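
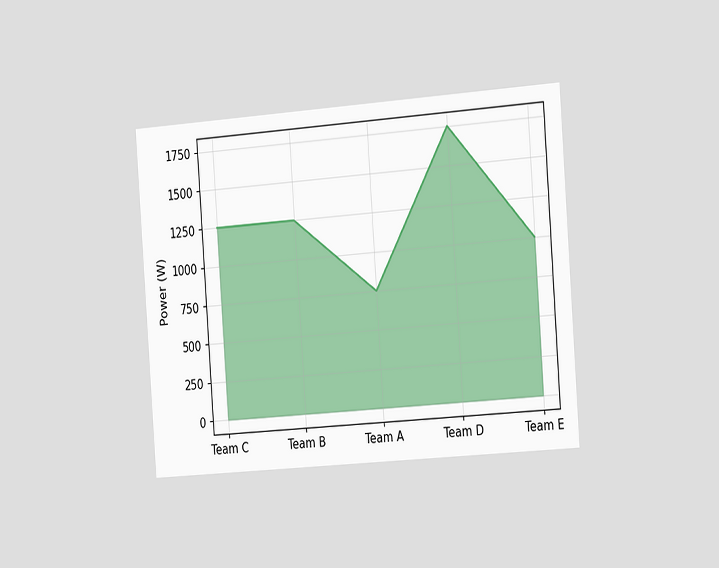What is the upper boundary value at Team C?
1250W

The chart is tilted about 4° counter-clockwise and viewed slightly from the right. At Team C the upper boundary is at 1250W.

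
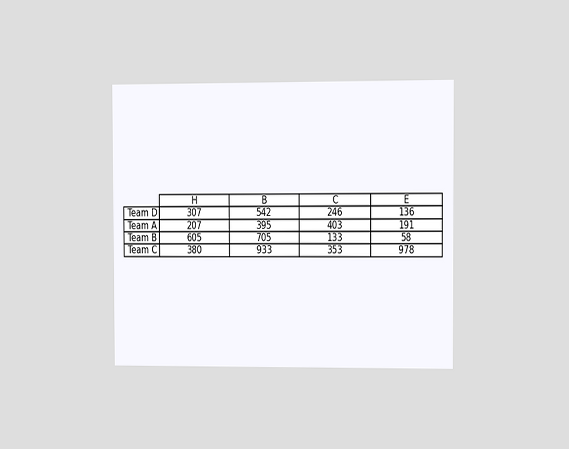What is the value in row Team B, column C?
The chart is viewed slightly from the right. The (Team B, C) cell reads 133.

133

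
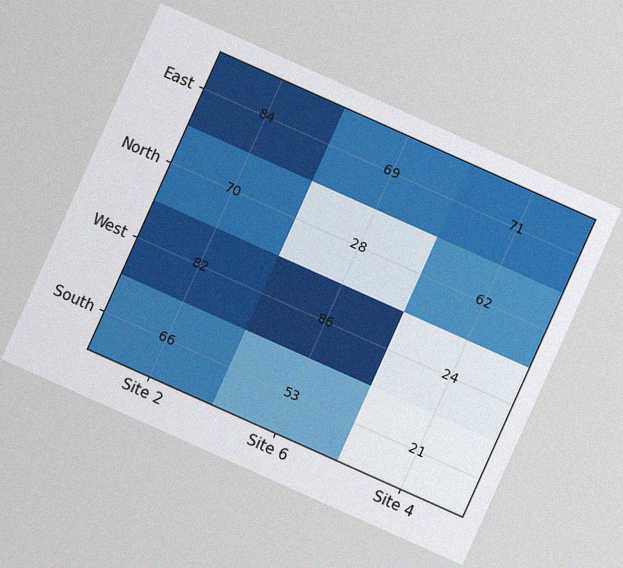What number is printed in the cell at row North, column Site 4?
62

The chart is tilted about 24° clockwise, with some photo noise. The (North, Site 4) cell reads 62.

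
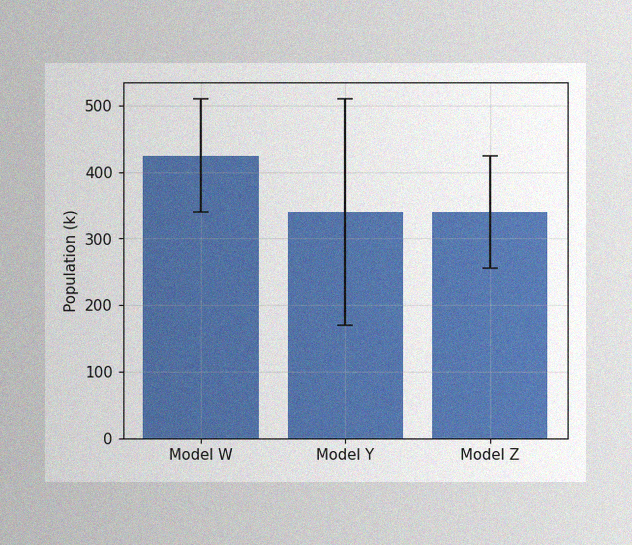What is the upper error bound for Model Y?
The image has some photo noise and uneven lighting. The Model Y bar's upper whisker reaches 510k.

510k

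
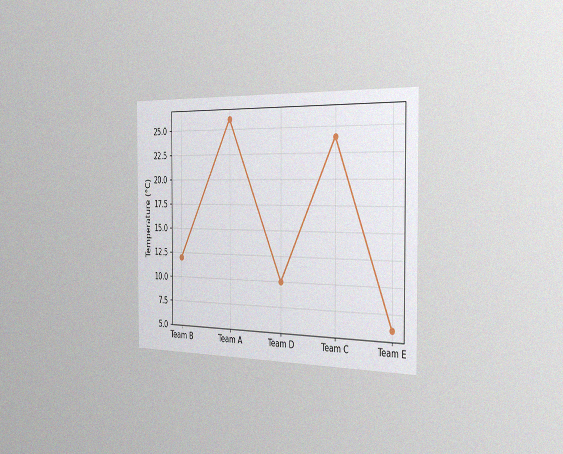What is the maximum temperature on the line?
The chart is viewed slightly from the right, with some photo noise. The highest point is at Team A, and reading across to the y-axis gives 26°C.

26°C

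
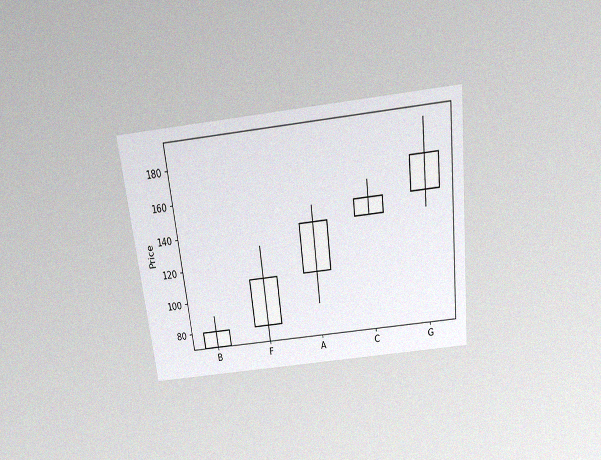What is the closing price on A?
140

The chart is tilted about 7° counter-clockwise and viewed slightly from above, with some photo noise. The A candle closes at 140.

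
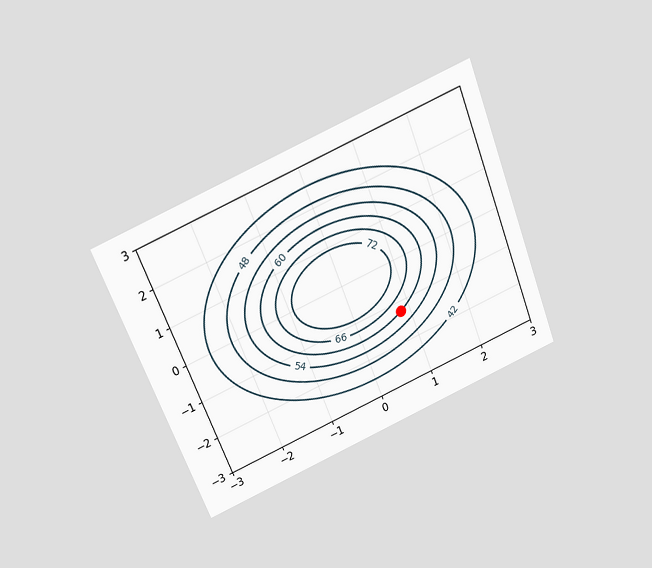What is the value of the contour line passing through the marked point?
60

The chart is tilted about 22° counter-clockwise and viewed slightly from above. The marked point sits on the contour labelled 60.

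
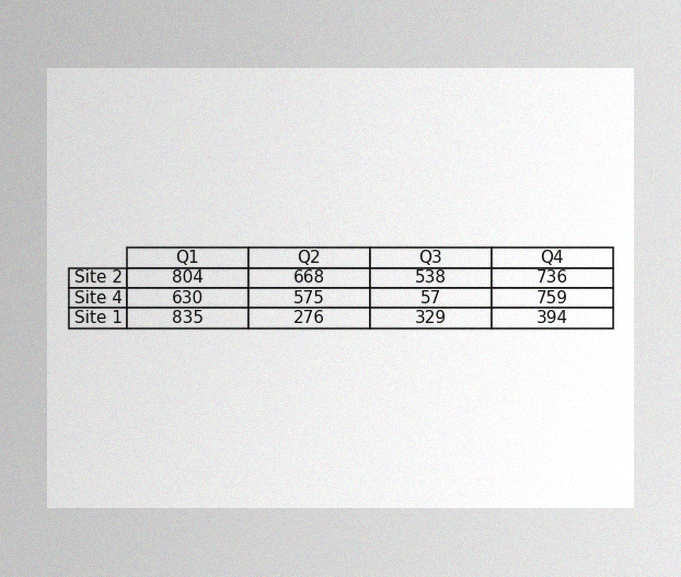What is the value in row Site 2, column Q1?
804

The image has some photo noise and uneven lighting. The (Site 2, Q1) cell reads 804.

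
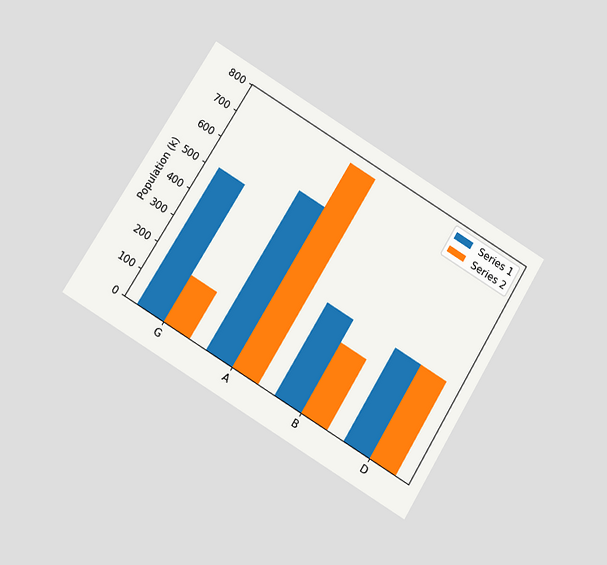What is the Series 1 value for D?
The chart is tilted about 31° clockwise and viewed slightly from below. The Series 1 bar at D reaches 340k on the y-axis.

340k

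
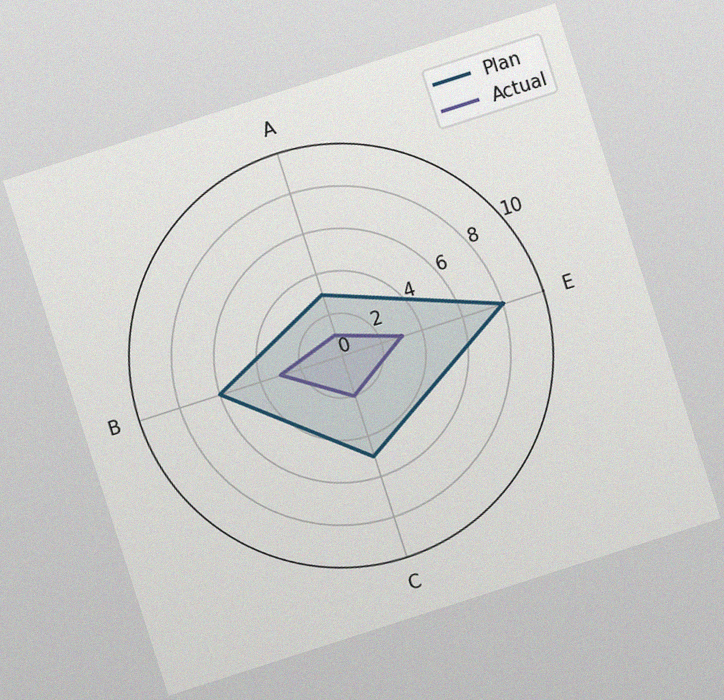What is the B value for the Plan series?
6

The chart is tilted about 18° counter-clockwise, with some photo noise. On the B axis, Plan reaches 6.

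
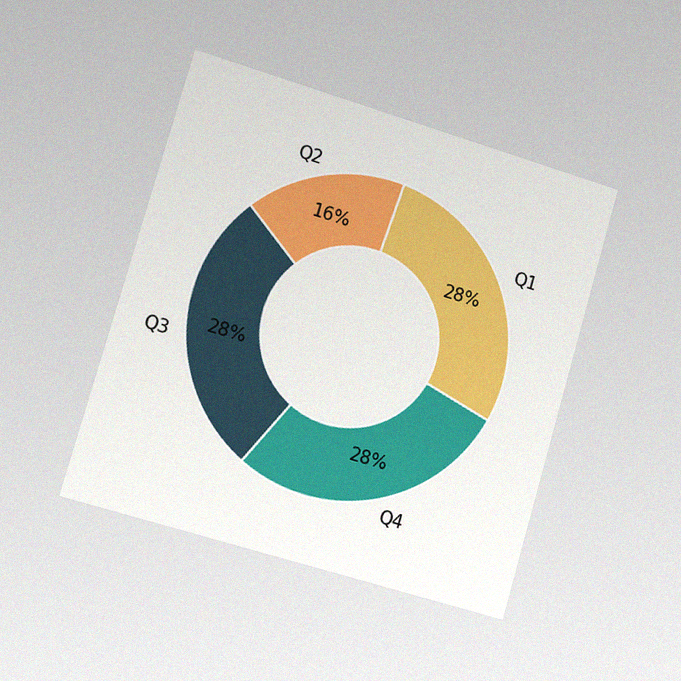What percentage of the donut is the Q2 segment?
16%

The chart is tilted about 16° clockwise and viewed slightly from the left, with some photo noise. The Q2 segment takes up 16% of the ring.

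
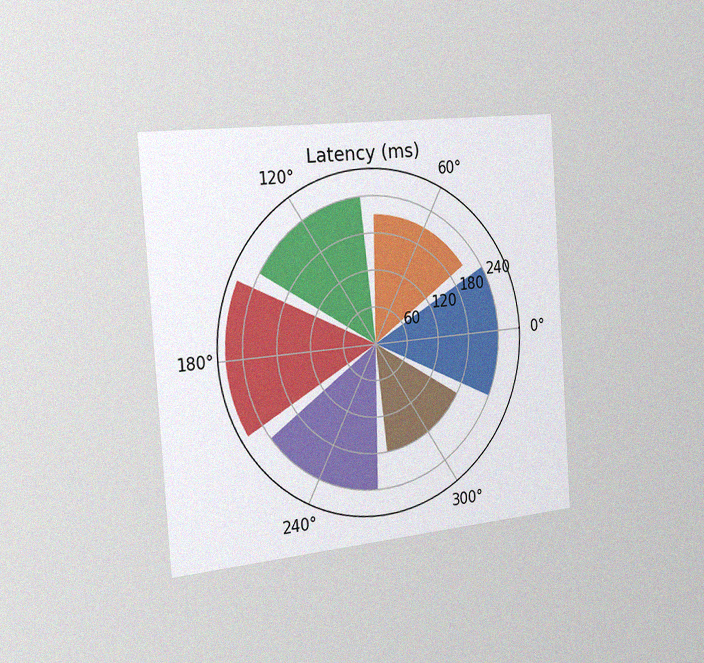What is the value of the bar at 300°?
180ms

The chart is tilted about 4° counter-clockwise and viewed slightly from the left, with some photo noise. The bar at 300° reaches 180ms on the radial axis.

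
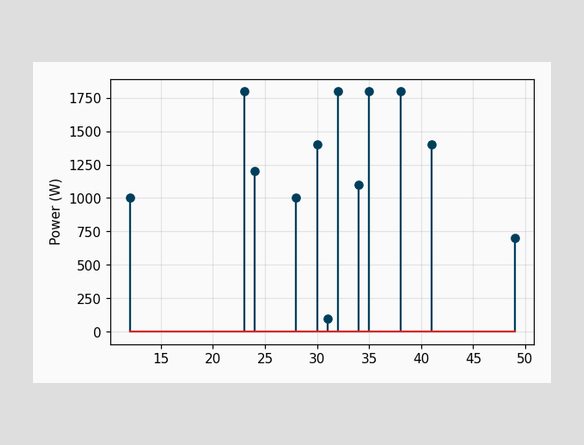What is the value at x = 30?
1400W

The stem at x=30 reaches 1400W.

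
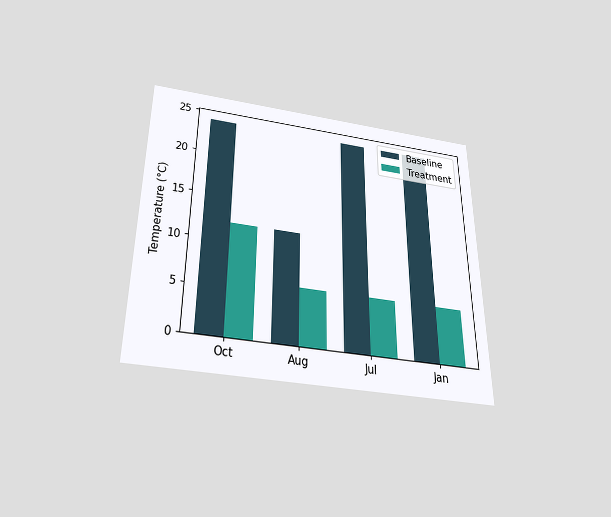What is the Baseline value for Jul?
The chart is viewed slightly from below. The Baseline bar at Jul reaches 24°C on the y-axis.

24°C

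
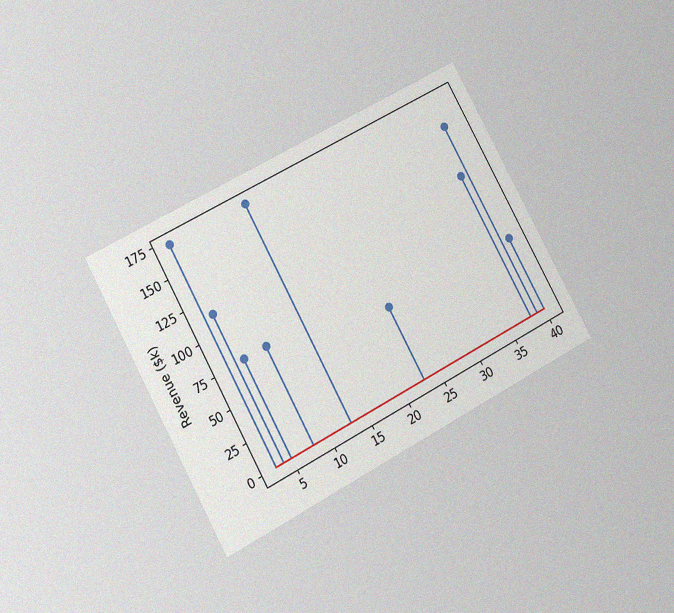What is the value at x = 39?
$152k

The chart is tilted about 29° counter-clockwise and viewed at a slight angle, with some photo noise. The stem at x=39 reaches $152k.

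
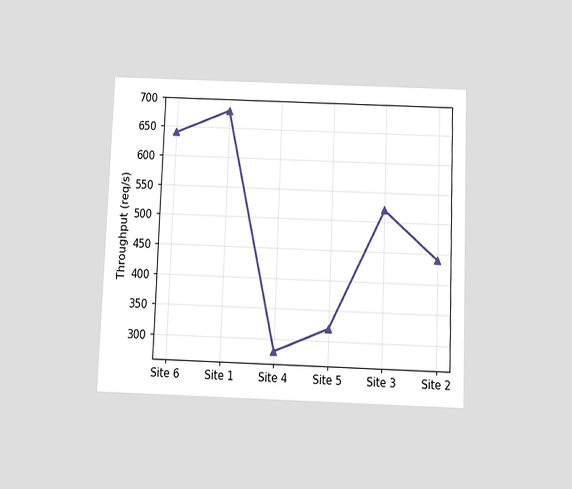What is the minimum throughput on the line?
280req/s

The chart is tilted about 2° clockwise and viewed slightly from below. The lowest point is at Site 4, and reading across to the y-axis gives 280req/s.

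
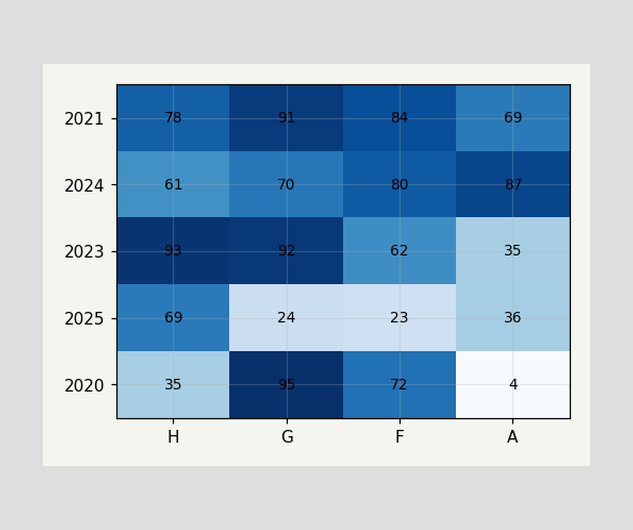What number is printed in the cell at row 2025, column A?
36

The (2025, A) cell reads 36.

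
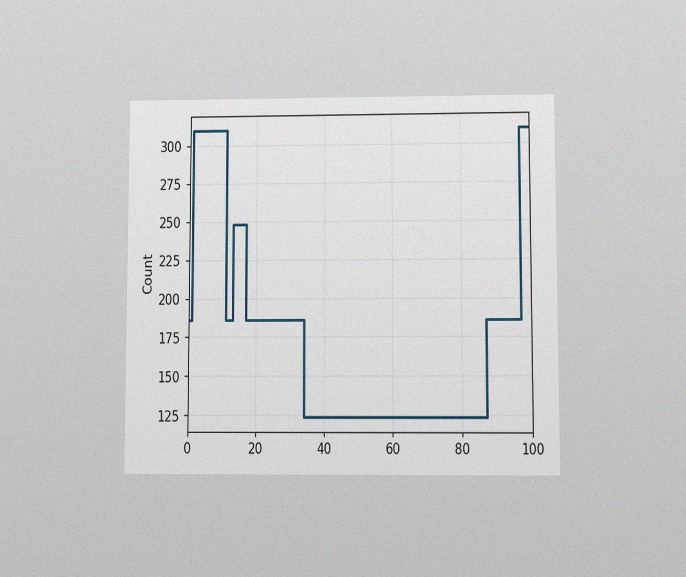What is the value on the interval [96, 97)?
The chart is viewed at a slight angle, with some photo noise. On [96, 97) the step sits at 186.

186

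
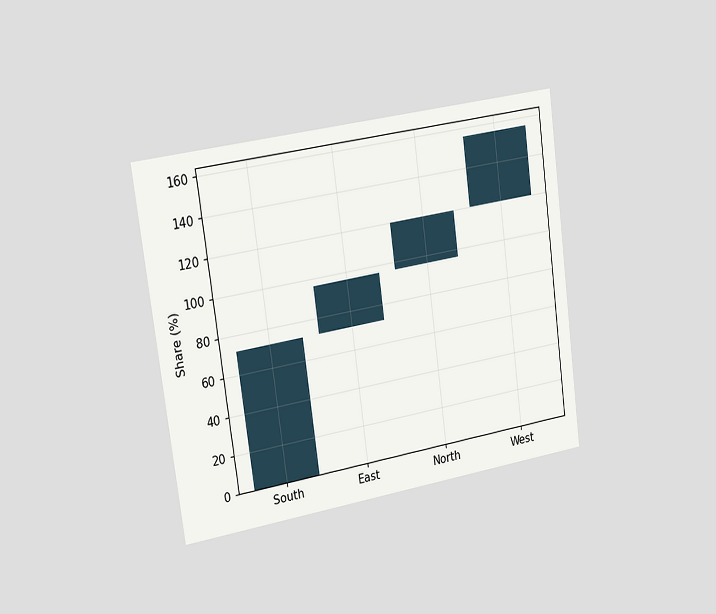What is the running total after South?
72%

The chart is tilted about 8° counter-clockwise and viewed slightly from the left. After South the running total reaches 72%.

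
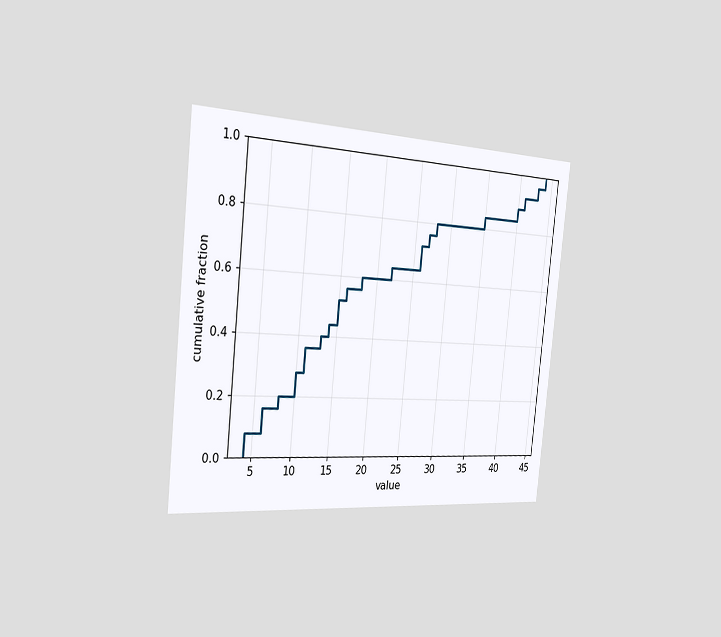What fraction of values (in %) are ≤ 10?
28%

The chart is tilted about 6° clockwise and viewed slightly from the left. At x=10 the ECDF step is at 28%.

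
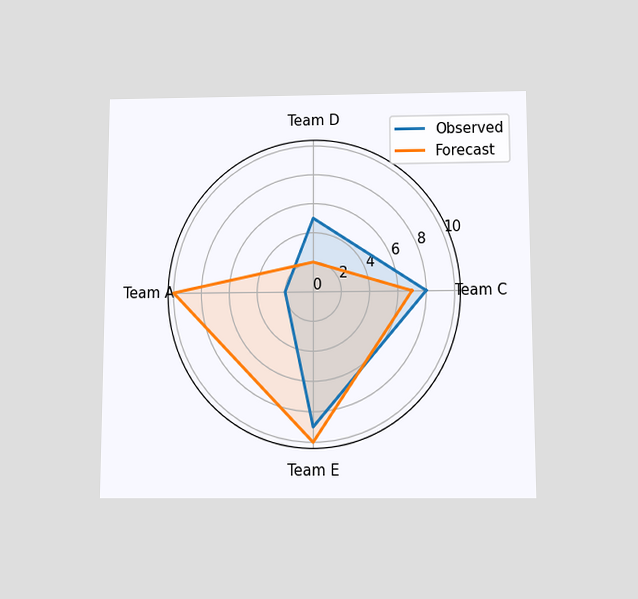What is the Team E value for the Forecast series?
The chart is viewed slightly from below. On the Team E axis, Forecast reaches 10.

10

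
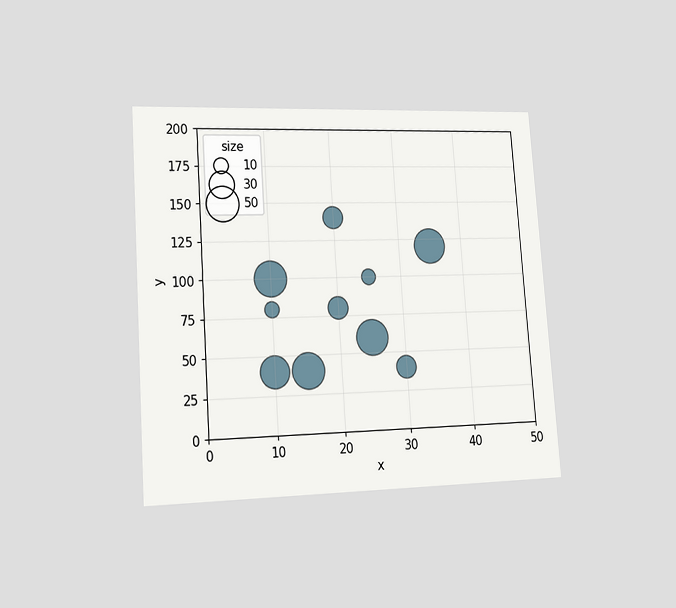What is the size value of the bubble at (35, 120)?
The chart is tilted about 4° counter-clockwise and viewed slightly from the left. Matching the bubble at (35, 120) against the size legend gives 50.

50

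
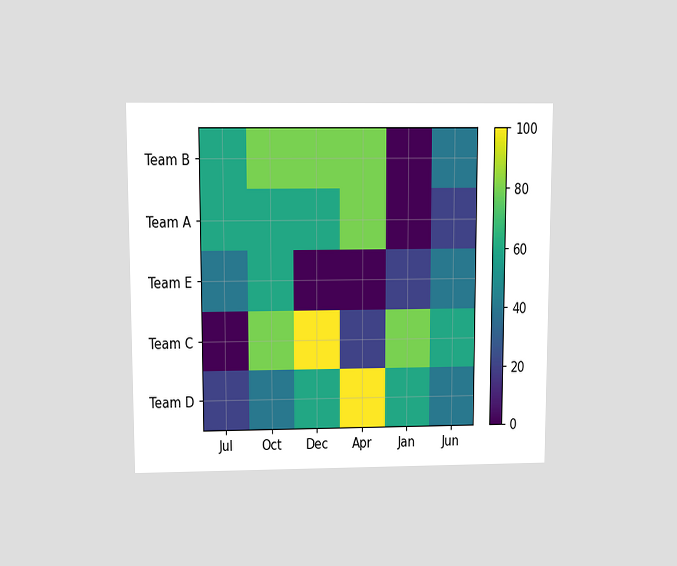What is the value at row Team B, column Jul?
60

The chart is viewed slightly from above. Matching cell (Team B, Jul) against the colorbar gives 60.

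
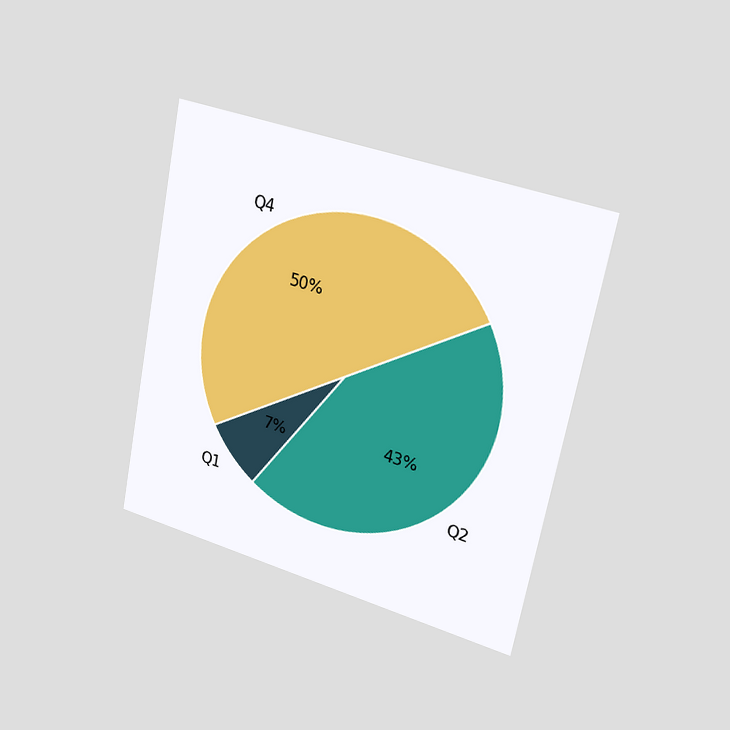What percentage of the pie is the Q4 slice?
The chart is tilted about 11° clockwise and viewed slightly from the right. The Q4 slice takes up 50% of the pie.

50%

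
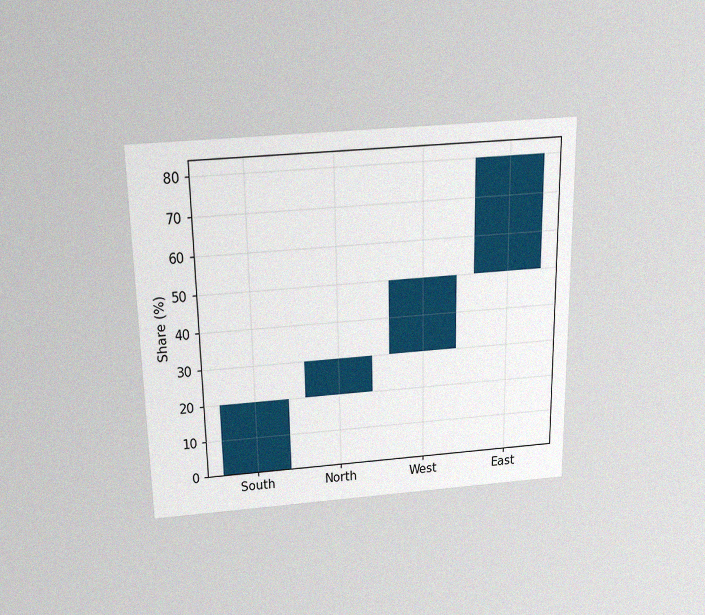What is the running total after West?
The chart is viewed slightly from above, with some photo noise. After West the running total reaches 50%.

50%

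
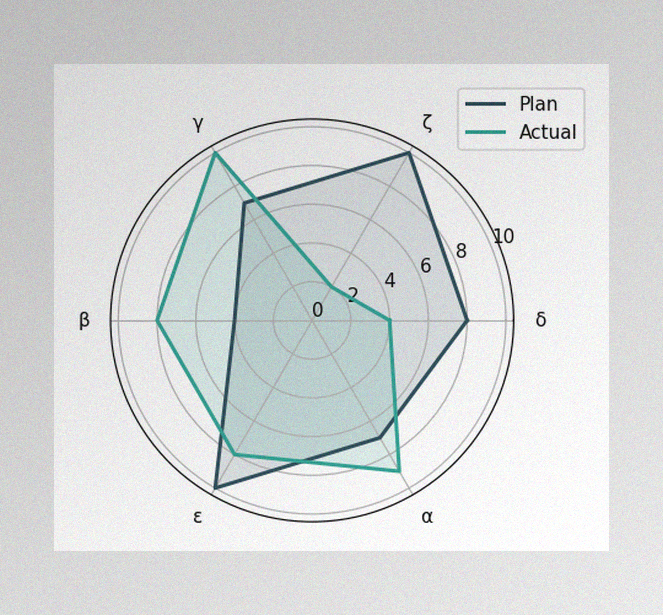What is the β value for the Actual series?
8

The image has some photo noise and uneven lighting. On the β axis, Actual reaches 8.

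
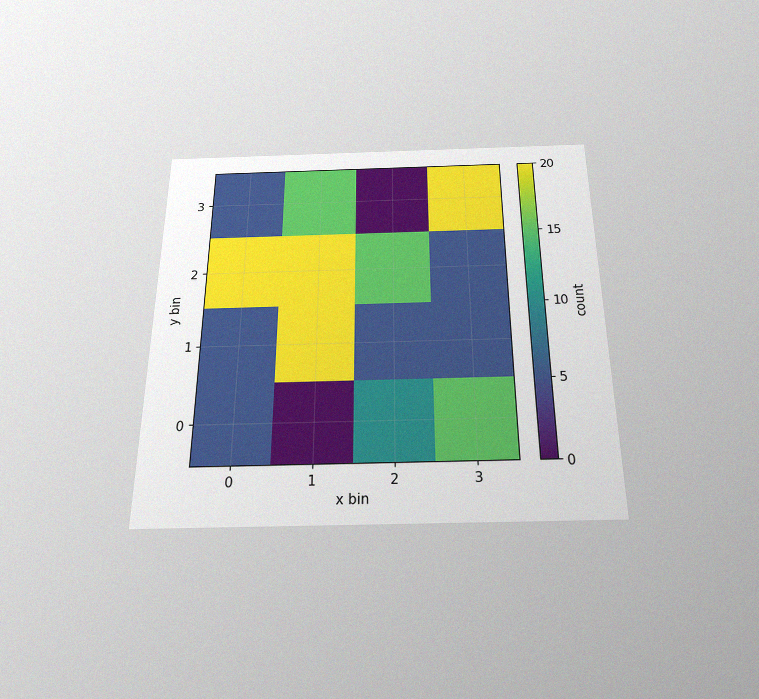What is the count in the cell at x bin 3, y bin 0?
15

The chart is viewed slightly from below, with some photo noise. Matching the cell (3, 0) against the colorbar gives 15.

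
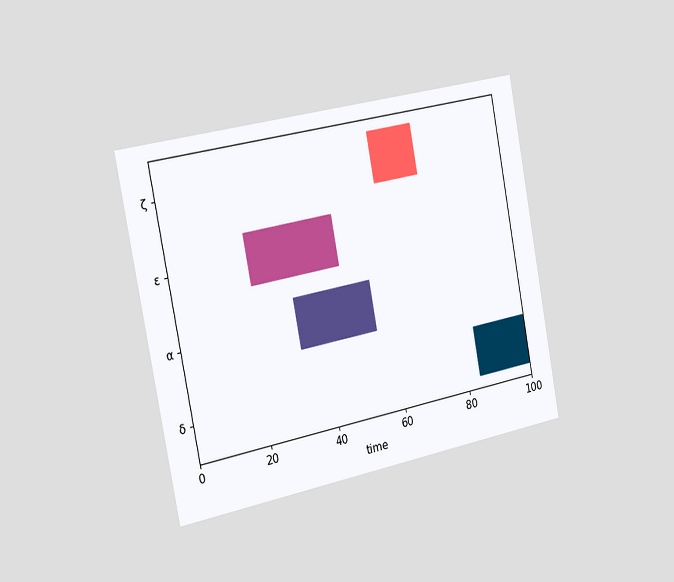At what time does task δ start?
84

The chart is tilted about 11° counter-clockwise and viewed slightly from the left. The δ bar begins at t=84.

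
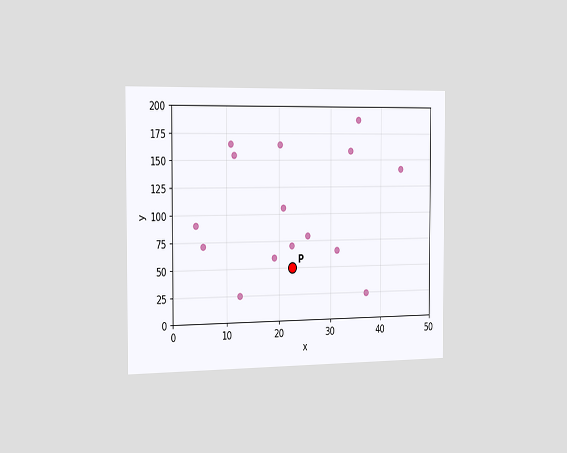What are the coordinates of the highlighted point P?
The chart is viewed slightly from the left. Following the gridlines from P to each axis, P sits at (22.5, 50).

(22.5, 50)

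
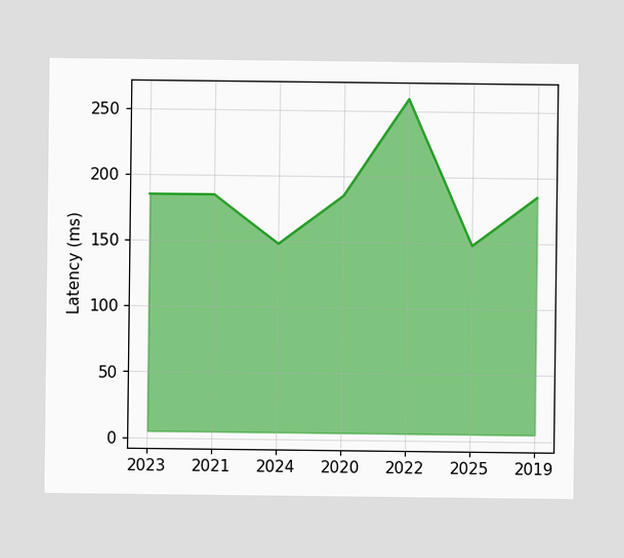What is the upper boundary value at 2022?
259ms

At 2022 the upper boundary is at 259ms.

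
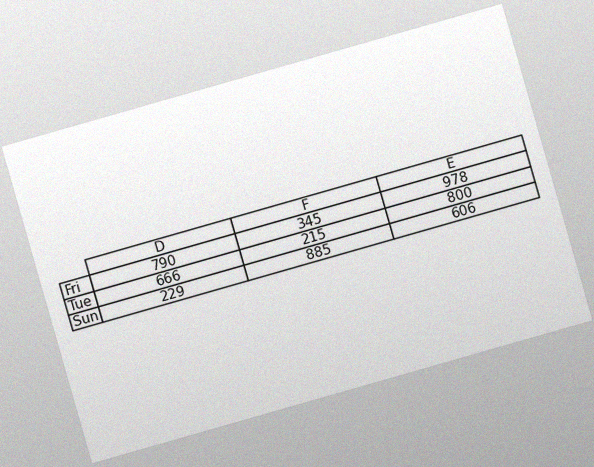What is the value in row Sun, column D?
The chart is tilted about 16° counter-clockwise, with some photo noise. The (Sun, D) cell reads 229.

229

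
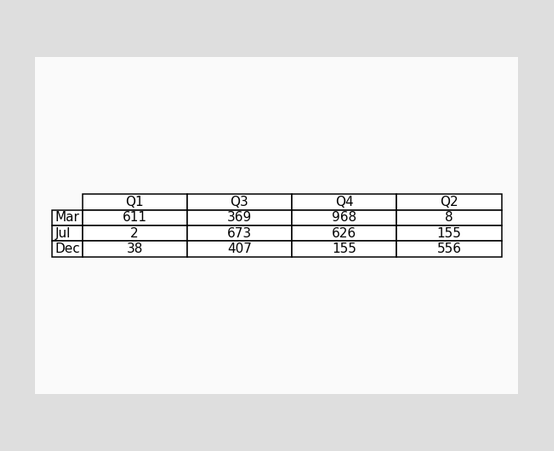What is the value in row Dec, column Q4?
The (Dec, Q4) cell reads 155.

155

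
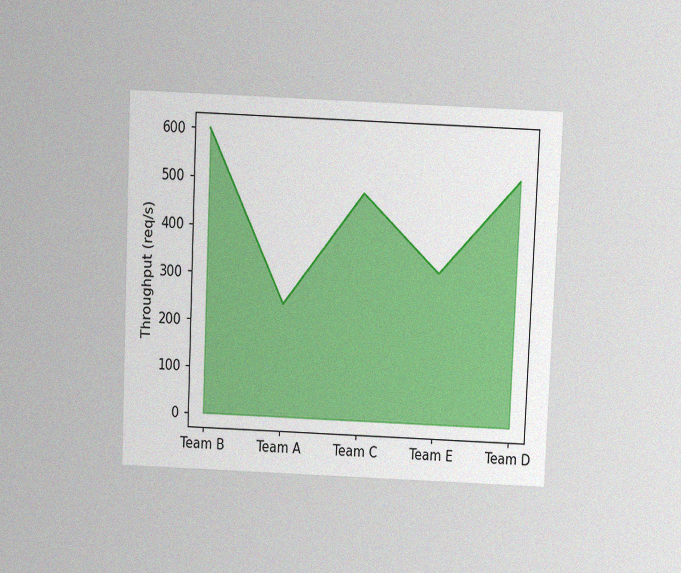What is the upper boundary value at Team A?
The chart is tilted about 2° clockwise and viewed slightly from above, with some photo noise. At Team A the upper boundary is at 240req/s.

240req/s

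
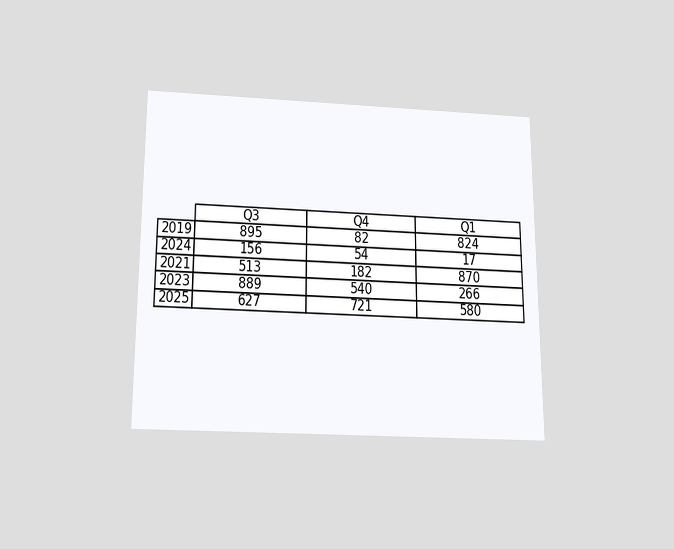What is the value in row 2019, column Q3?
The chart is viewed slightly from below. The (2019, Q3) cell reads 895.

895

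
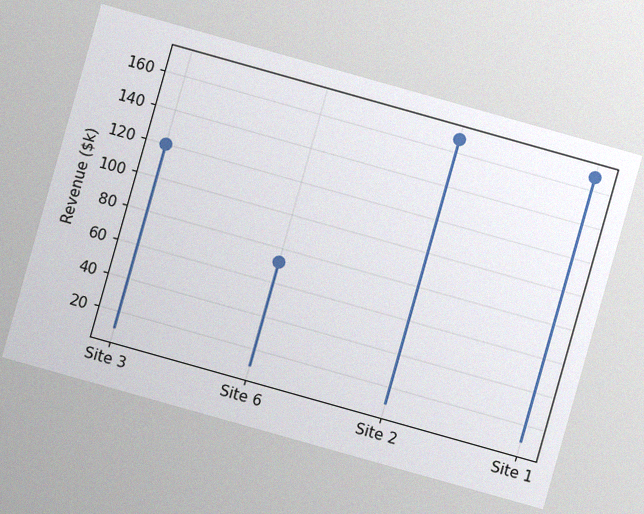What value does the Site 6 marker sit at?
$72k

The chart is tilted about 16° clockwise, with some photo noise. The Site 6 marker sits at $72k.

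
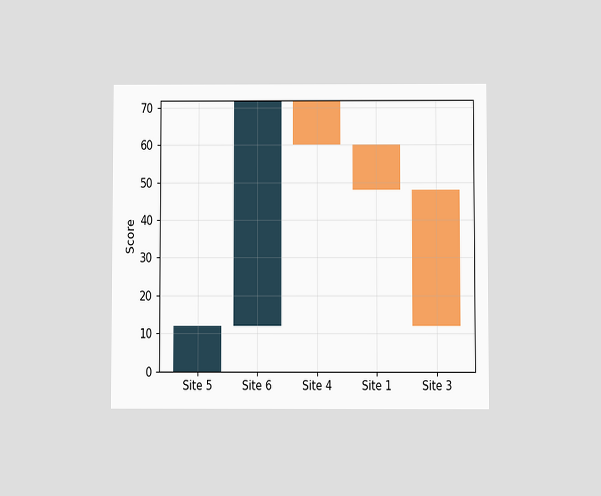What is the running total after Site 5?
12

The chart is viewed at a slight angle. After Site 5 the running total reaches 12.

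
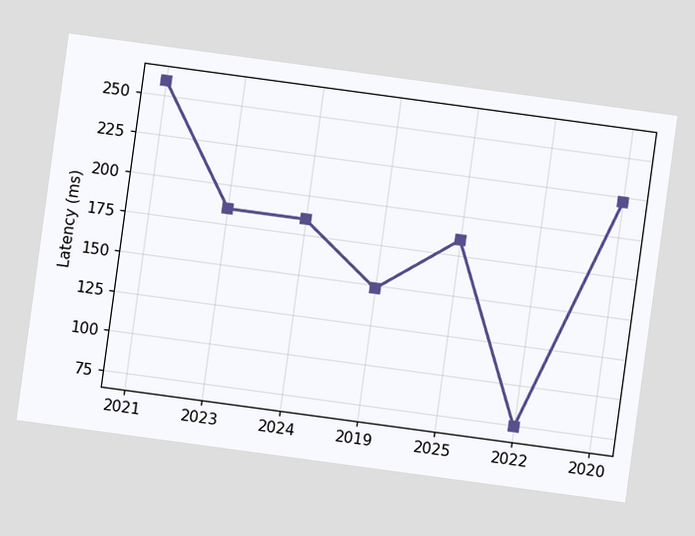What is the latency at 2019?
The chart is tilted about 8° clockwise. At 2019, the line is at 148ms.

148ms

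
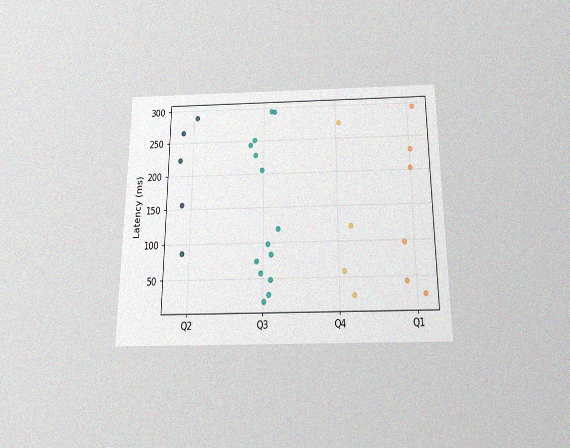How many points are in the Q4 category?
4

The chart is viewed slightly from below, with some photo noise. Counting the markers in the Q4 column gives 4.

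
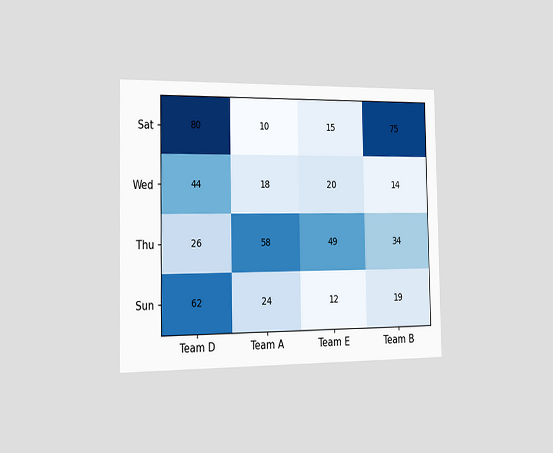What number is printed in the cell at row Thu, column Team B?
34

The chart is viewed slightly from the left. The (Thu, Team B) cell reads 34.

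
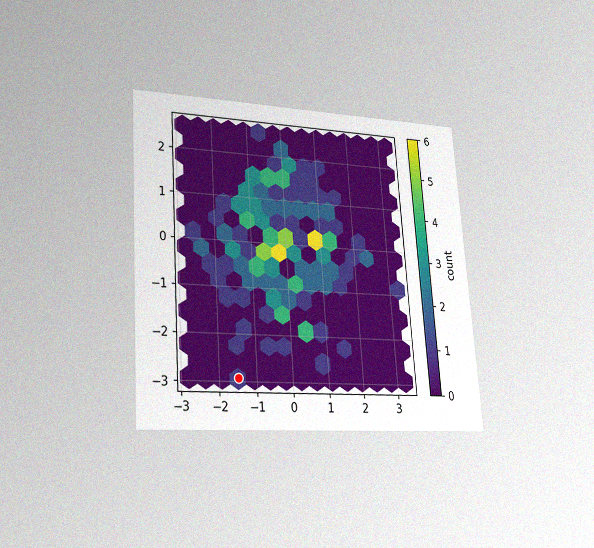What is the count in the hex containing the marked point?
1

The chart is tilted about 4° counter-clockwise and viewed at a slight angle, with some photo noise. The marked hex reads 1 on the colorbar.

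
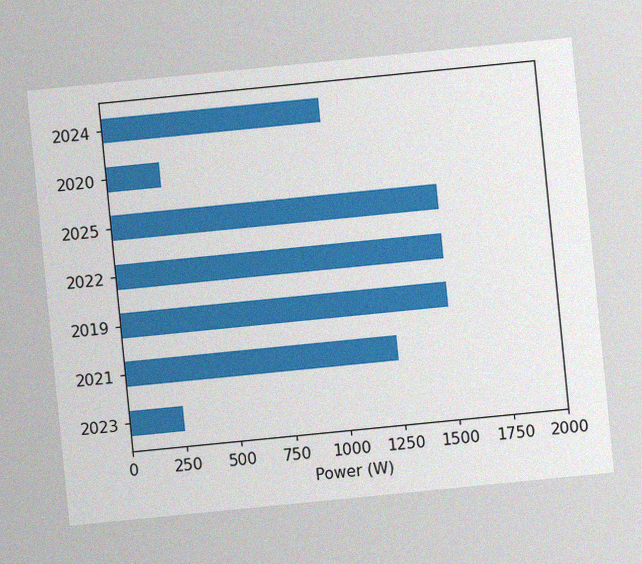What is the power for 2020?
250W

The chart is tilted about 6° counter-clockwise, with some photo noise. Reading along the chart's x-axis, the 2020 bar reaches 250W.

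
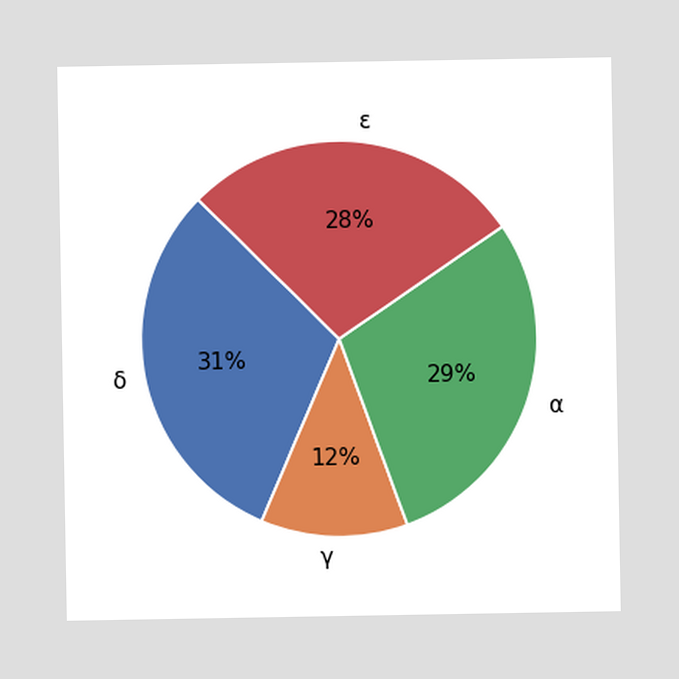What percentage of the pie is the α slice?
29%

The α slice takes up 29% of the pie.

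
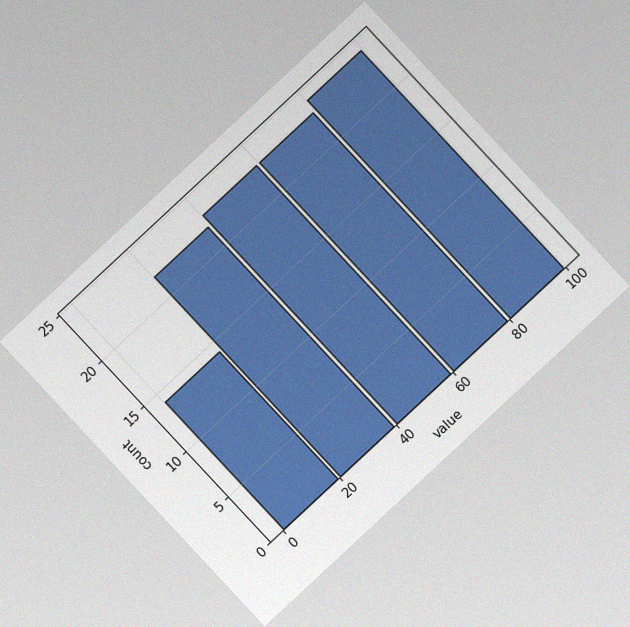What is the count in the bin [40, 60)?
23

The chart is tilted about 43° counter-clockwise, with some photo noise. The [40, 60) bin has height 23.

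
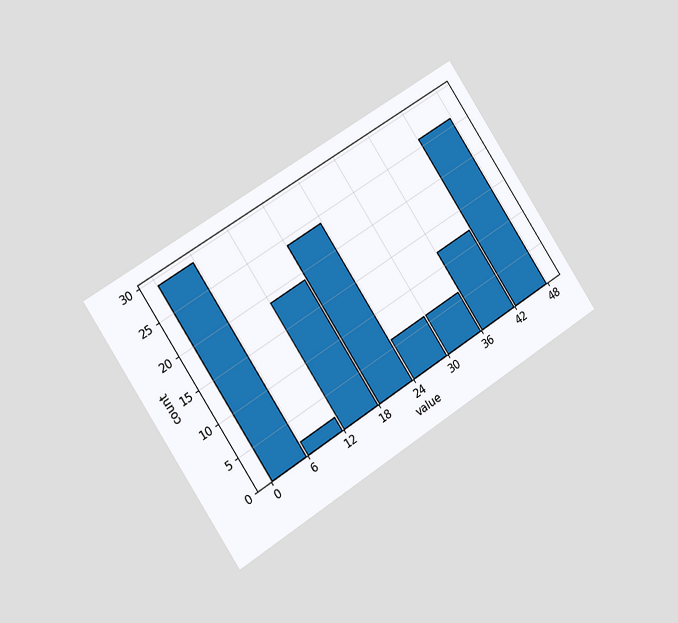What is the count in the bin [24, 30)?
The chart is tilted about 33° counter-clockwise and viewed slightly from the left. The [24, 30) bin has height 6.

6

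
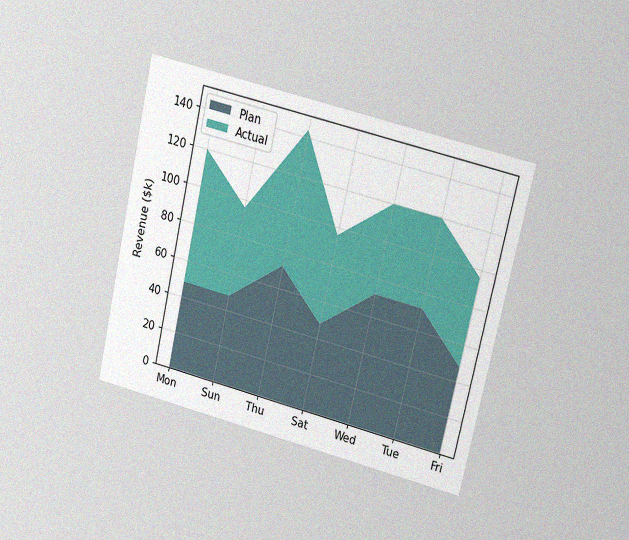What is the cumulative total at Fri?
$96k

The chart is tilted about 13° clockwise and viewed at a slight angle, with some photo noise. The stacked total at Fri reaches $96k.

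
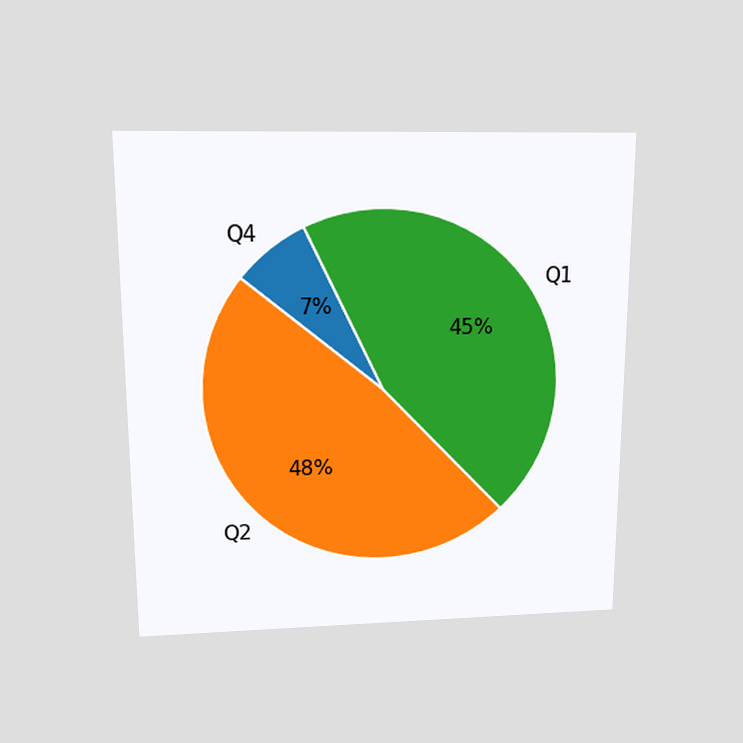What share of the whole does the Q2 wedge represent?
48%

The chart is viewed slightly from above. The Q2 slice takes up 48% of the pie.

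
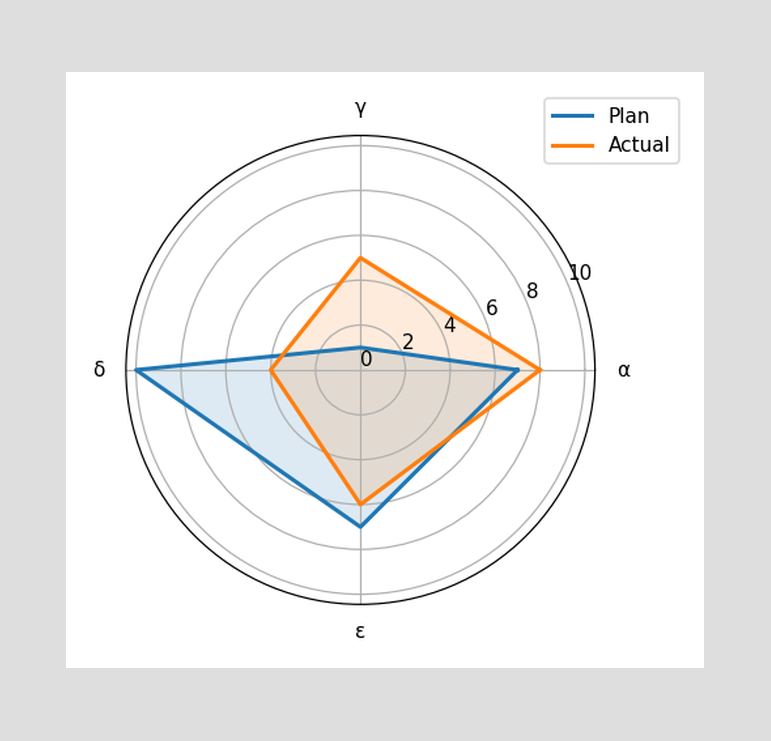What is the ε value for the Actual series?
6

On the ε axis, Actual reaches 6.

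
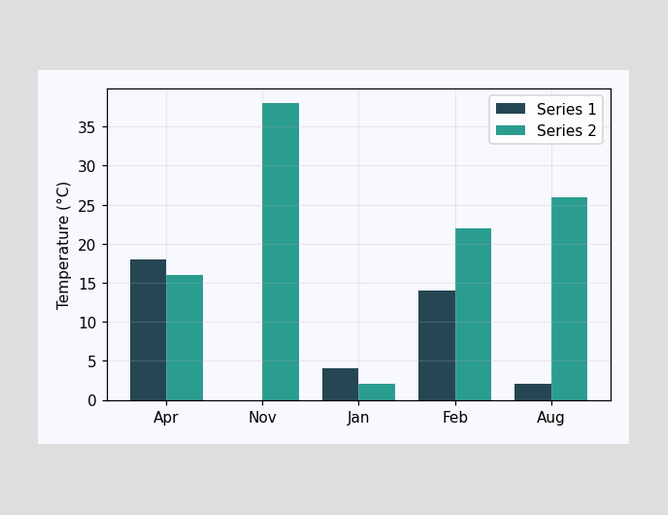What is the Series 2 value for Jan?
The Series 2 bar at Jan reaches 2°C on the y-axis.

2°C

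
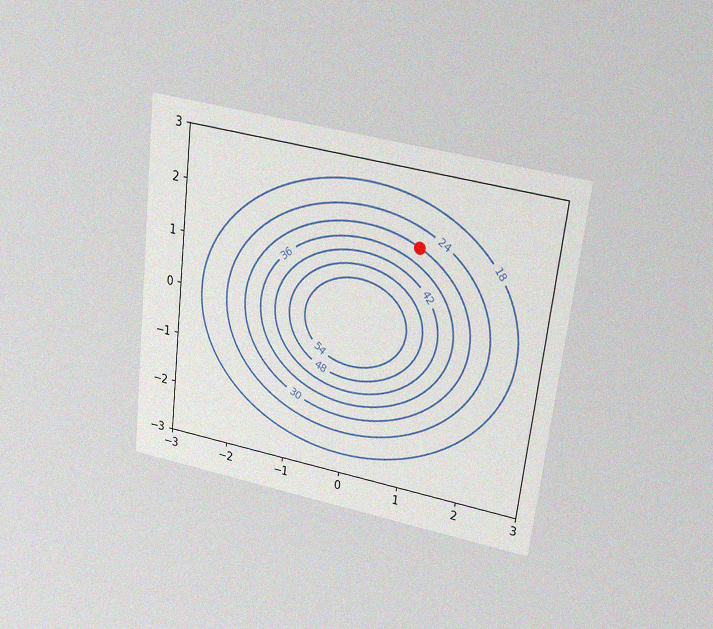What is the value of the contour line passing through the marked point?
30

The chart is tilted about 7° clockwise and viewed slightly from above, with some photo noise. The marked point sits on the contour labelled 30.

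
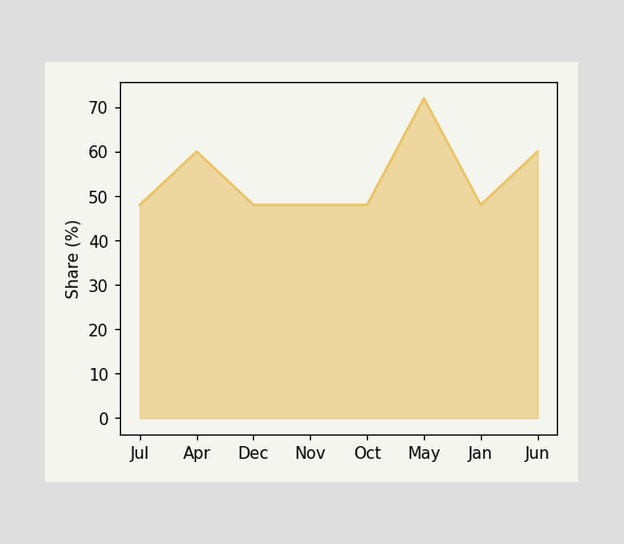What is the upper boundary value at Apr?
At Apr the upper boundary is at 60%.

60%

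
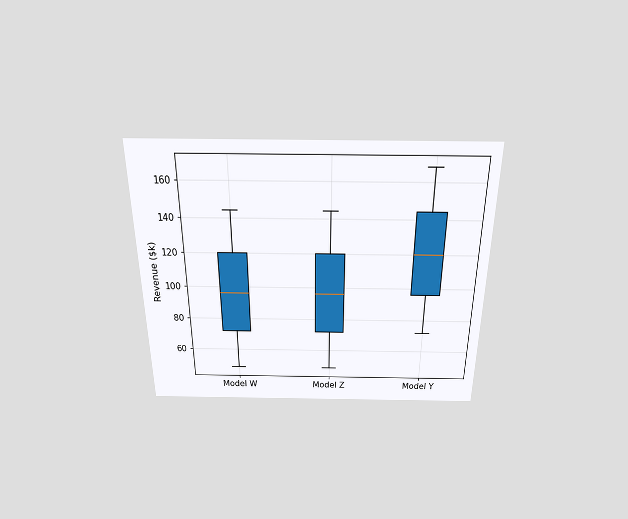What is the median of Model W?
The chart is viewed slightly from above. The median line in the Model W box sits at $96k.

$96k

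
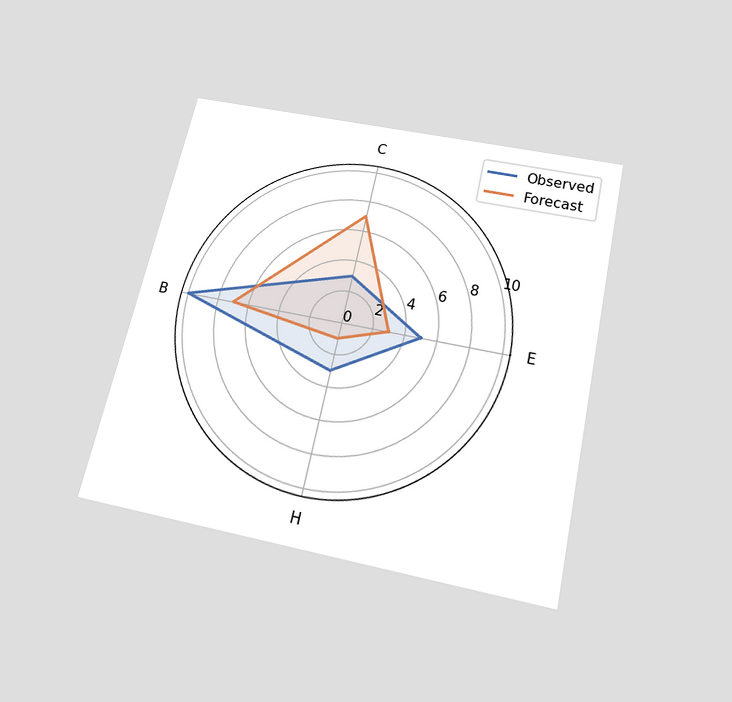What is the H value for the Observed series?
The chart is tilted about 13° clockwise and viewed slightly from below. On the H axis, Observed reaches 3.

3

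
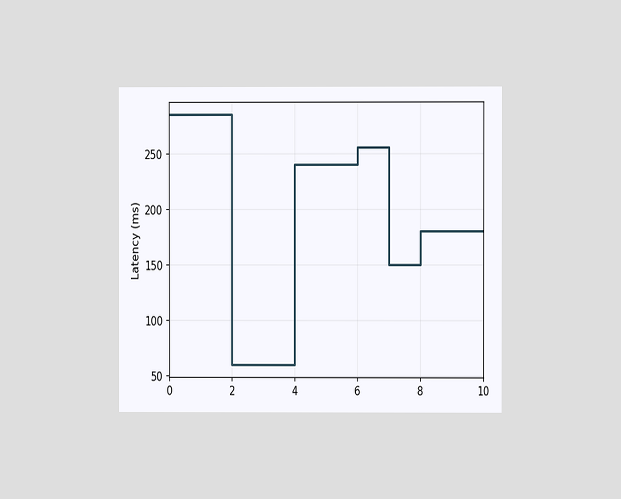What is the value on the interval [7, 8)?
The chart is viewed at a slight angle. On [7, 8) the step sits at 150ms.

150ms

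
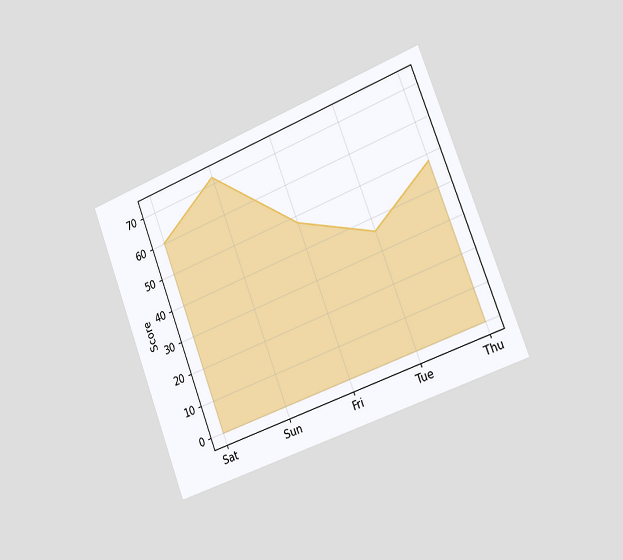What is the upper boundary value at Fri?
48

The chart is tilted about 21° counter-clockwise and viewed slightly from the right. At Fri the upper boundary is at 48.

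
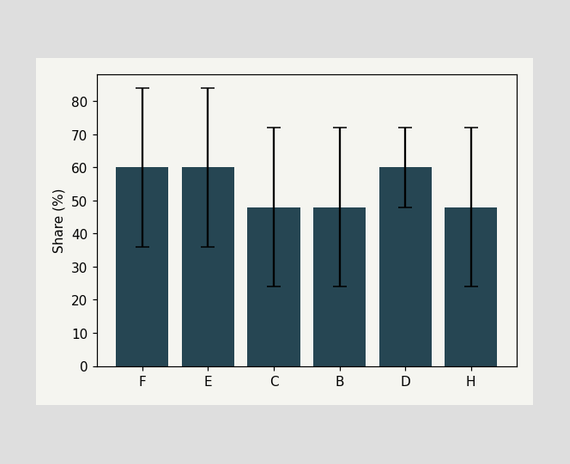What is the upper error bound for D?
72%

The D bar's upper whisker reaches 72%.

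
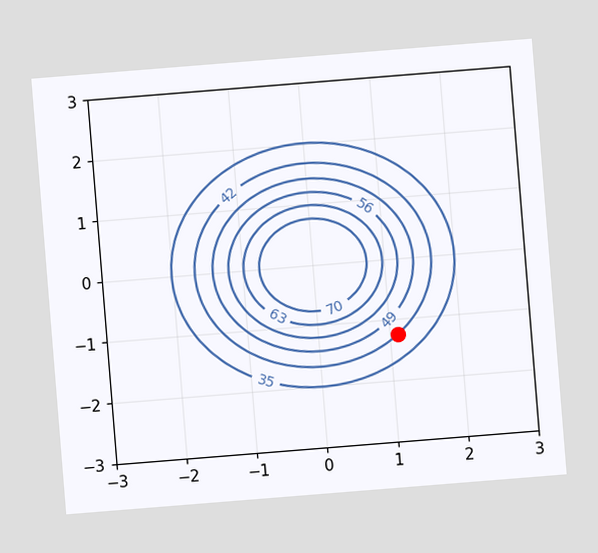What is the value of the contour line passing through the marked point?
The chart is tilted about 5° counter-clockwise. The marked point sits on the contour labelled 42.

42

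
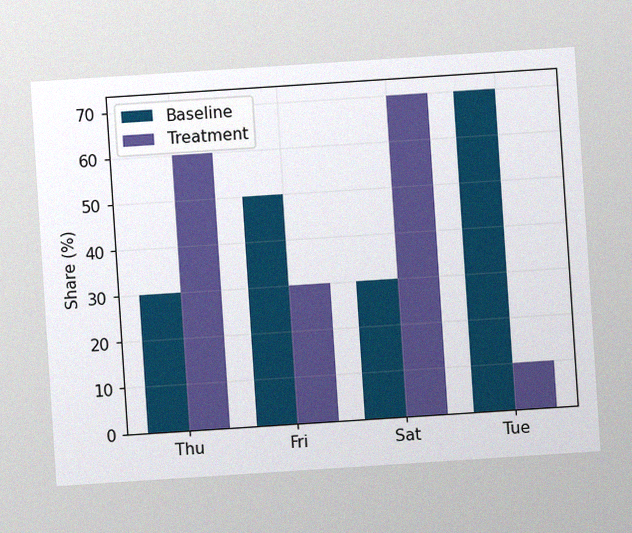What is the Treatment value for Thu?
The chart is tilted about 4° counter-clockwise, with some photo noise. The Treatment bar at Thu reaches 60% on the y-axis.

60%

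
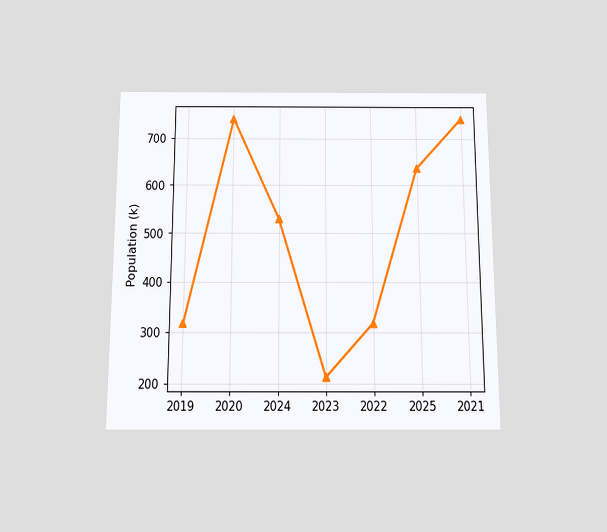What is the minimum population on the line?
212k

The chart is viewed slightly from below. The lowest point is at 2023, and reading across to the y-axis gives 212k.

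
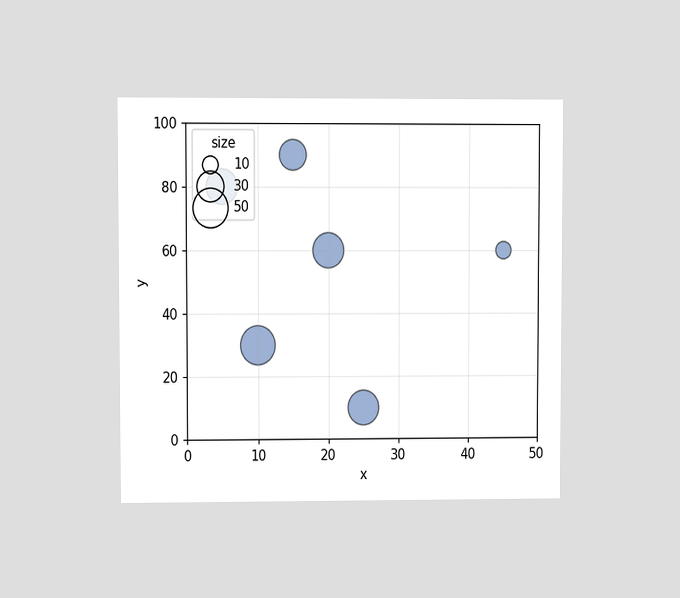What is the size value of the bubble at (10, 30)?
The chart is viewed at a slight angle. Matching the bubble at (10, 30) against the size legend gives 50.

50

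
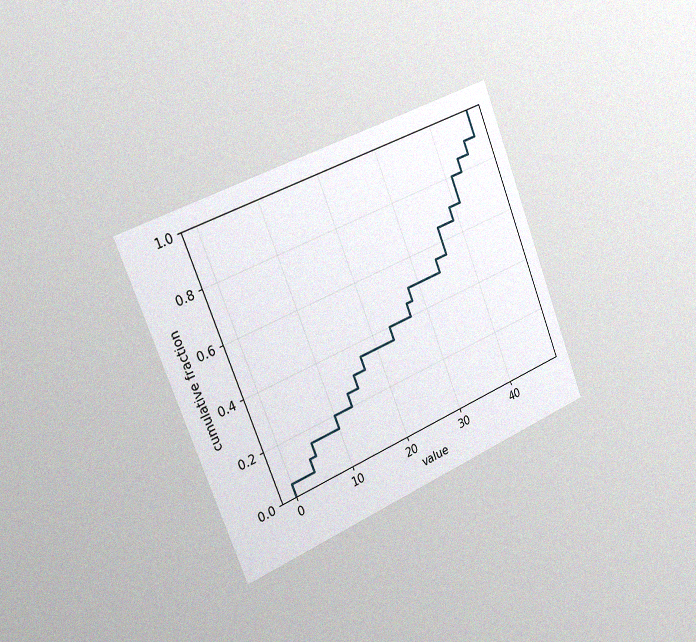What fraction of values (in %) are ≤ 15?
30%

The chart is tilted about 22° counter-clockwise and viewed slightly from the left, with some photo noise. At x=15 the ECDF step is at 30%.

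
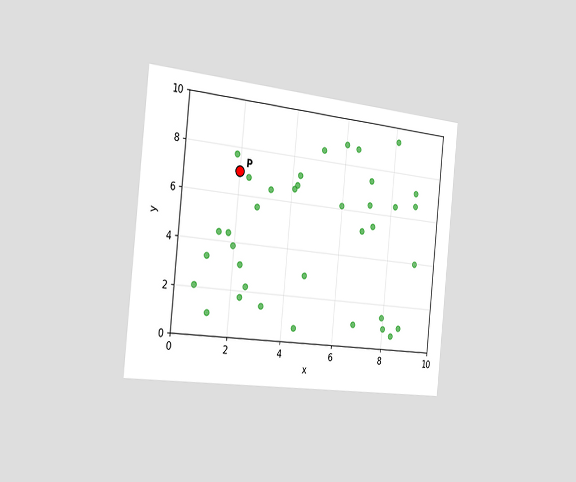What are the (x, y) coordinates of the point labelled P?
The chart is tilted about 6° clockwise and viewed slightly from the left. Following the gridlines from P to each axis, P sits at (2, 7).

(2, 7)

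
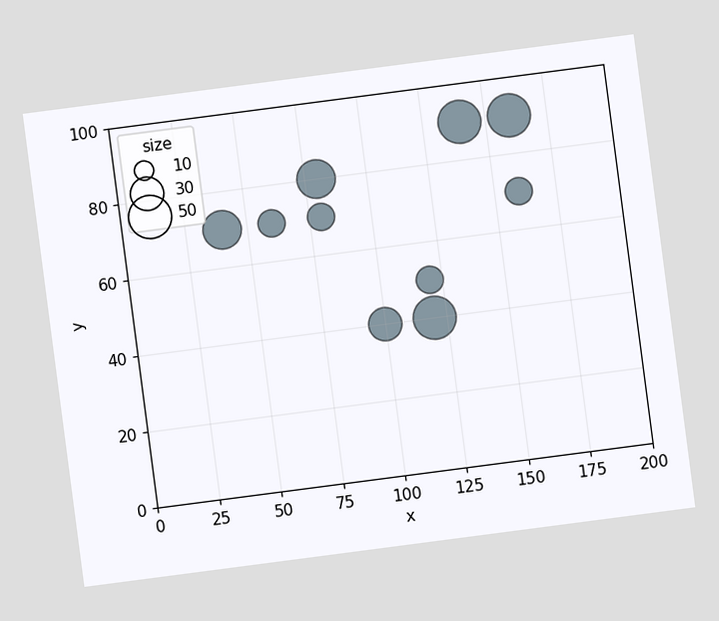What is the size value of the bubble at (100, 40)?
The chart is tilted about 7° counter-clockwise. Matching the bubble at (100, 40) against the size legend gives 30.

30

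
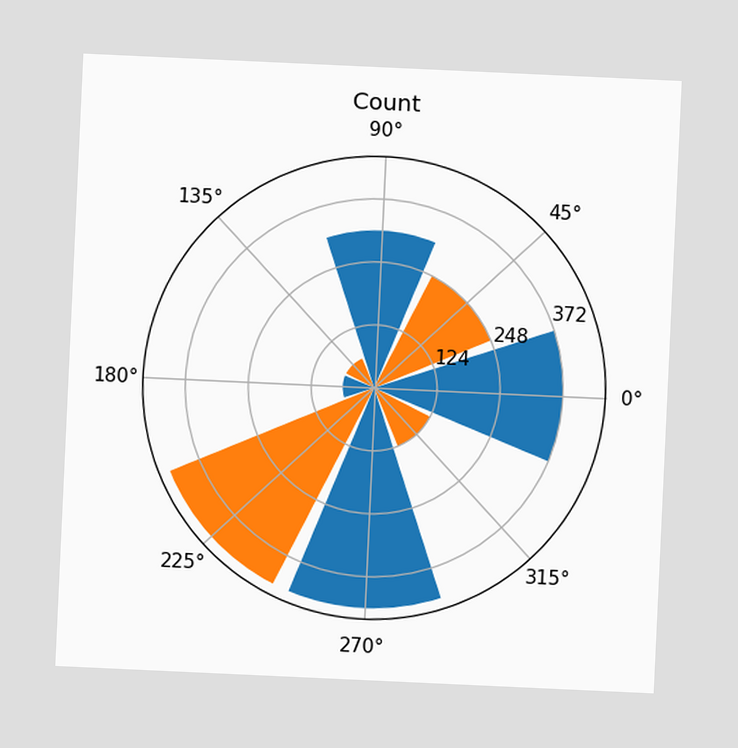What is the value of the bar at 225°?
The chart is tilted about 3° clockwise. The bar at 225° reaches 434 on the radial axis.

434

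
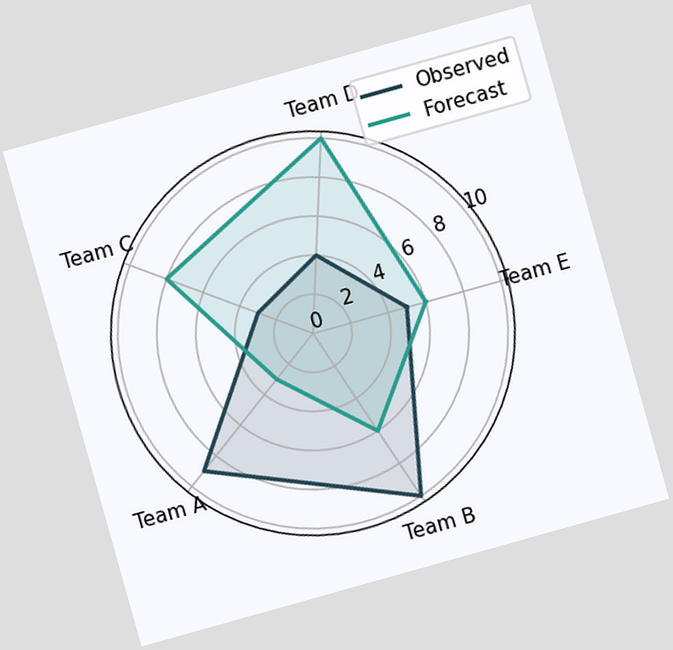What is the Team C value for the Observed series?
The chart is tilted about 16° counter-clockwise. On the Team C axis, Observed reaches 3.

3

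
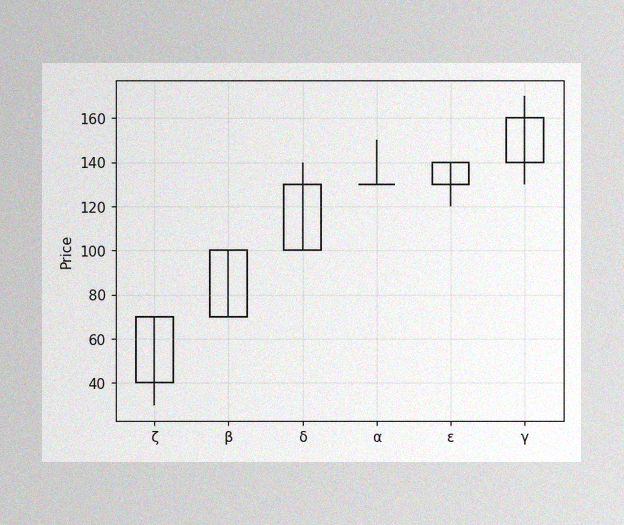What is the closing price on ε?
140

The image has some photo noise and uneven lighting. The ε candle closes at 140.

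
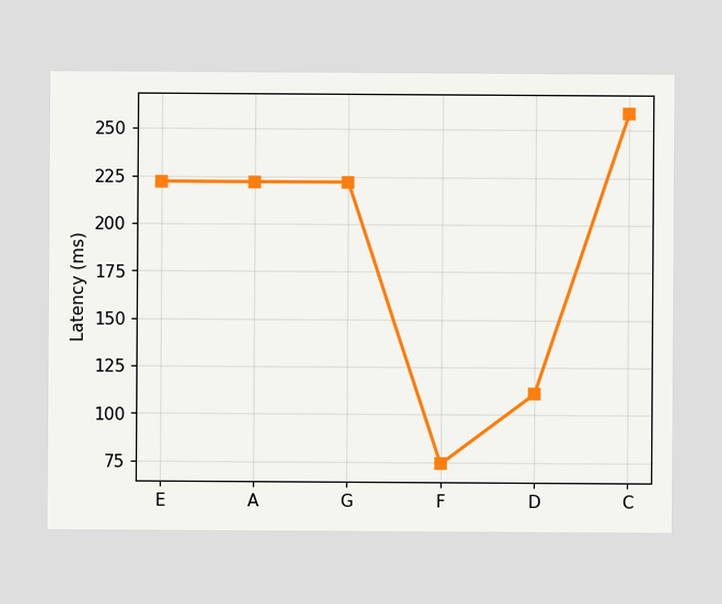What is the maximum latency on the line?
259ms

The highest point is at C, and reading across to the y-axis gives 259ms.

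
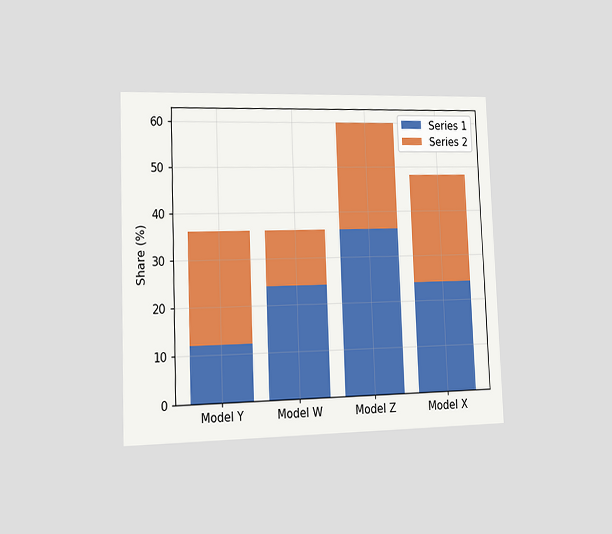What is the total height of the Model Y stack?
The chart is tilted about 2° counter-clockwise and viewed slightly from the left. The Model Y stack's top reaches 36% on the y-axis.

36%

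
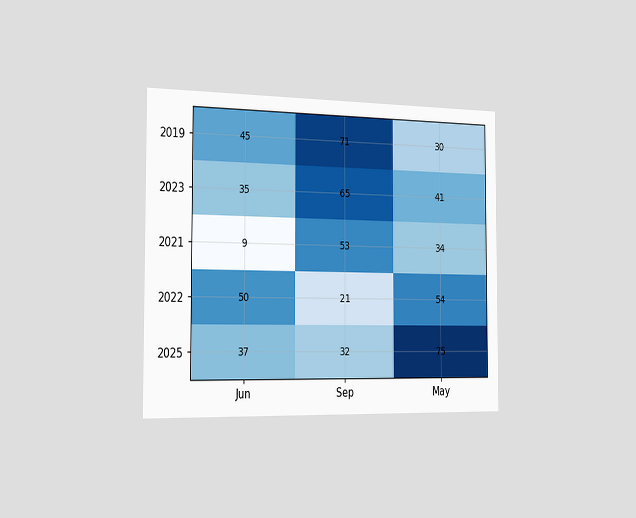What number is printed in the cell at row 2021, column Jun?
9

The chart is viewed slightly from the left. The (2021, Jun) cell reads 9.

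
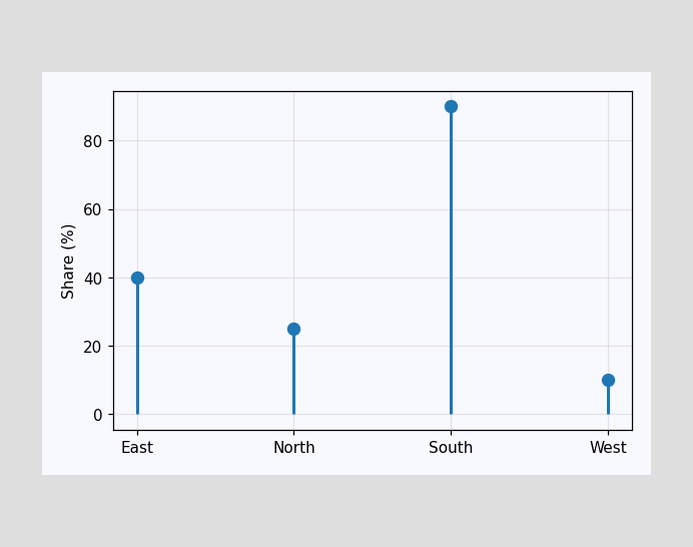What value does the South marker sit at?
The South marker sits at 90%.

90%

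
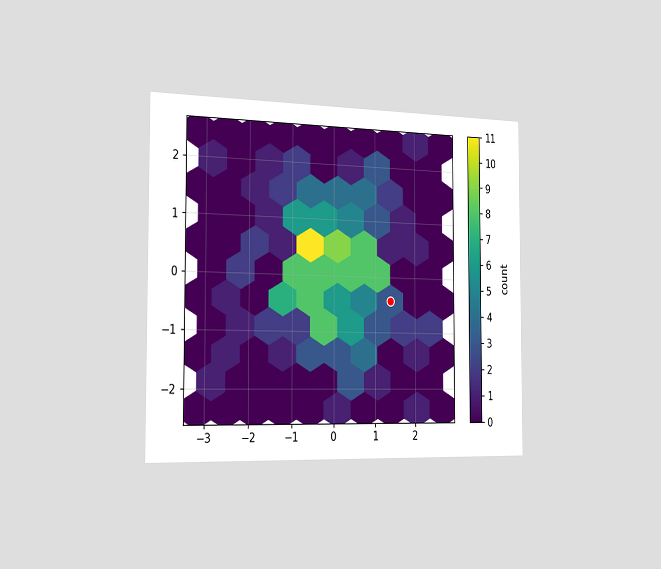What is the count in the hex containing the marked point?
The chart is viewed slightly from the left. The marked hex reads 3 on the colorbar.

3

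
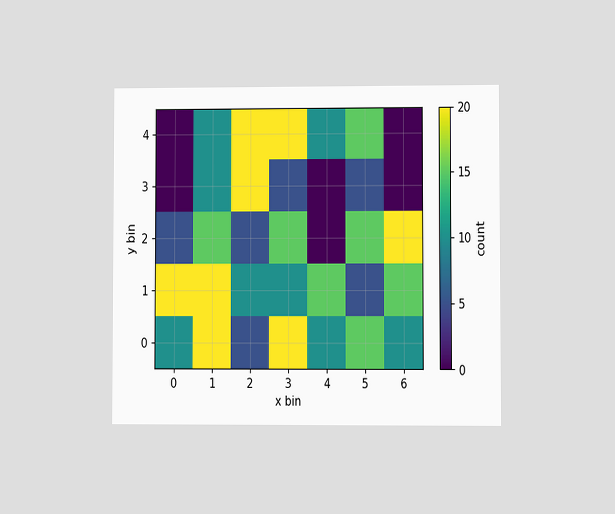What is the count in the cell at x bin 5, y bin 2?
15

The chart is viewed at a slight angle. Matching the cell (5, 2) against the colorbar gives 15.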